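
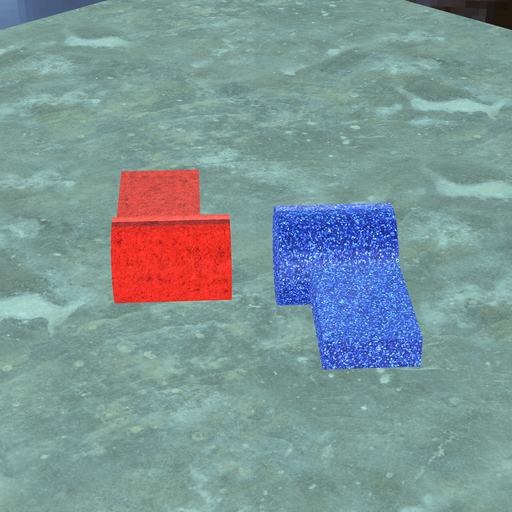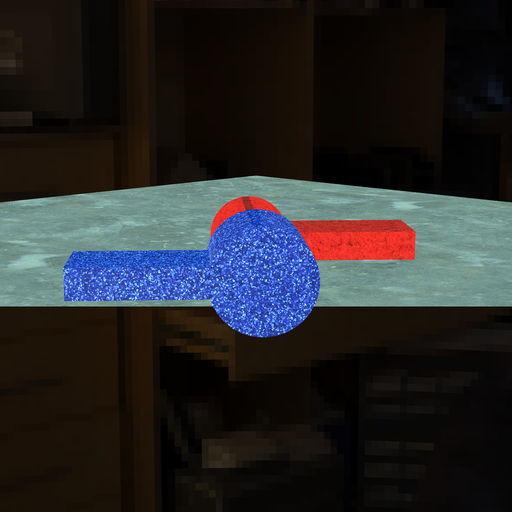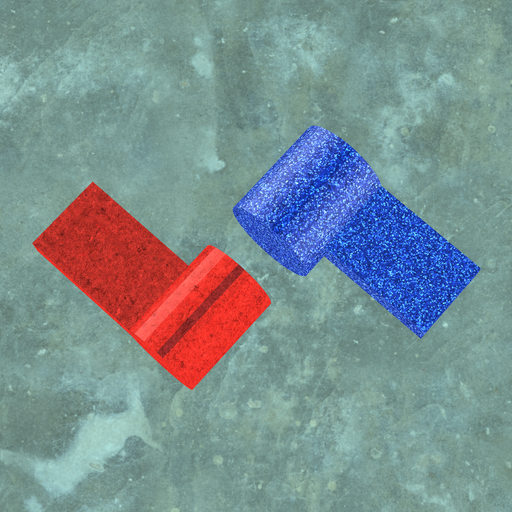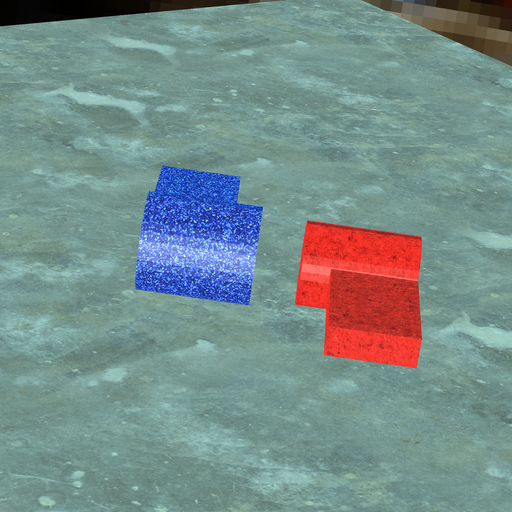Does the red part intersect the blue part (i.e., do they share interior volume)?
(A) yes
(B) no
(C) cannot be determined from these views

(B) no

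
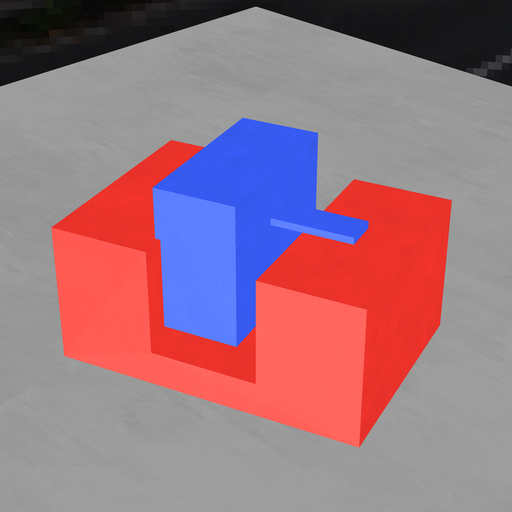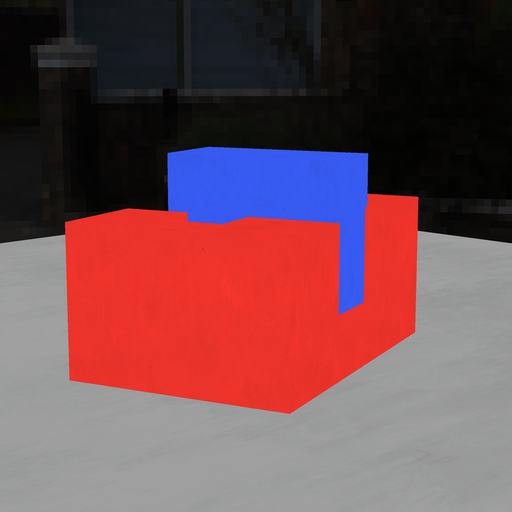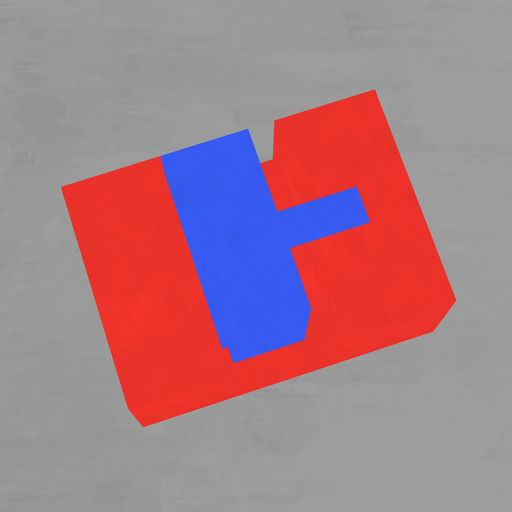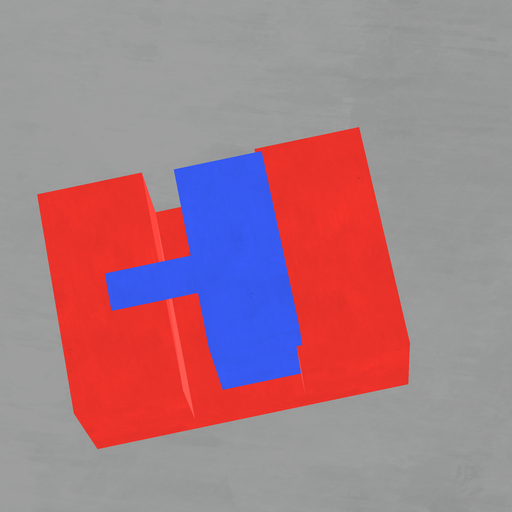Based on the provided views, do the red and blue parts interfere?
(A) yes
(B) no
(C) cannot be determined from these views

(A) yes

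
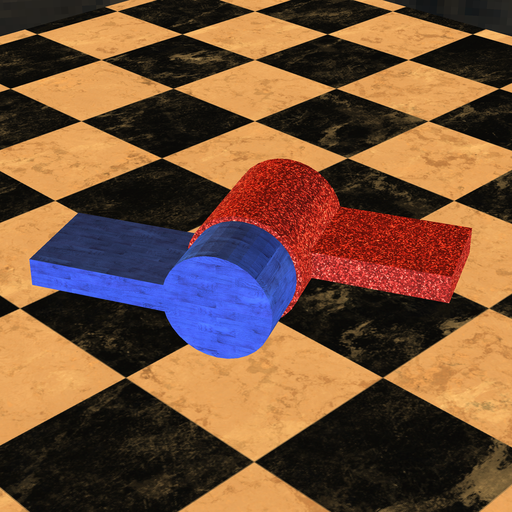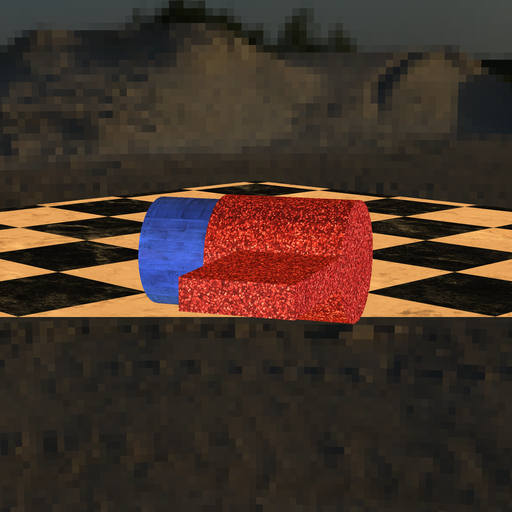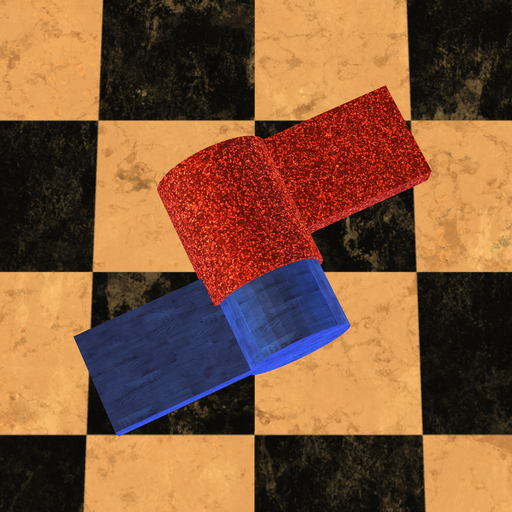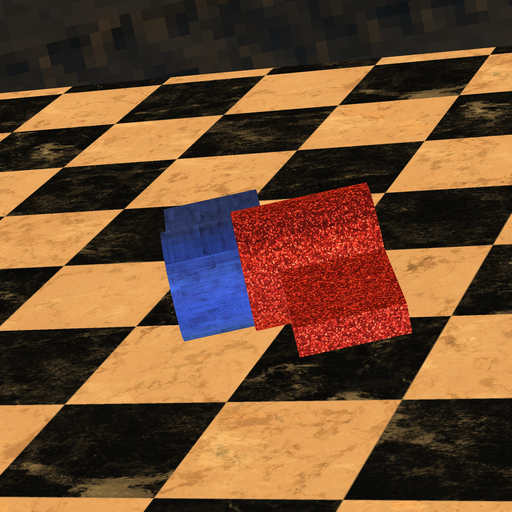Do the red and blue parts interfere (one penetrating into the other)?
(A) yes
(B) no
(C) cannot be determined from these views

(A) yes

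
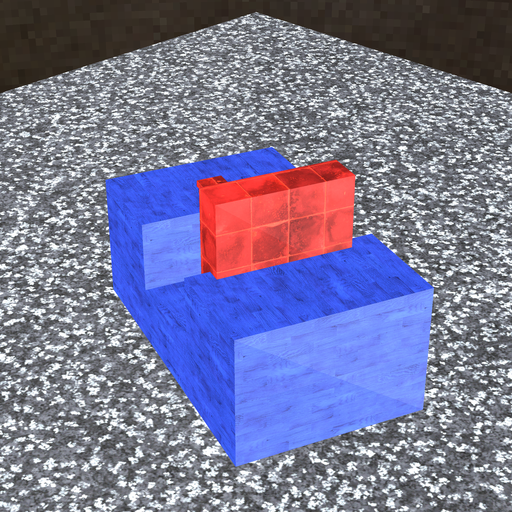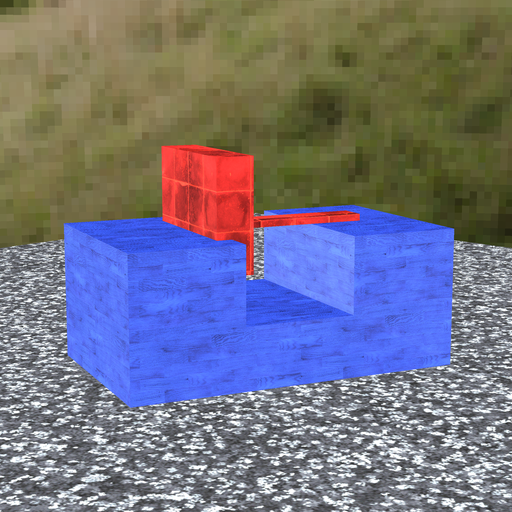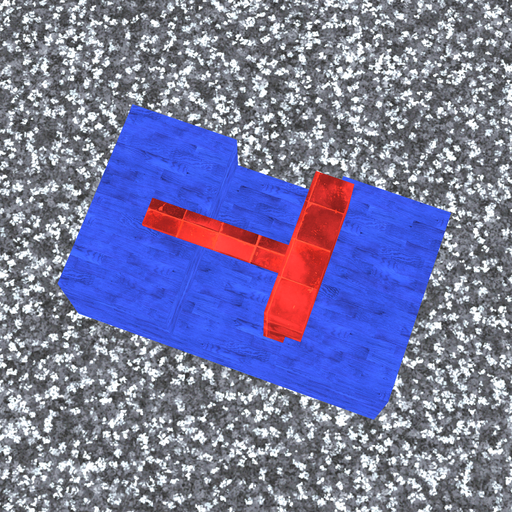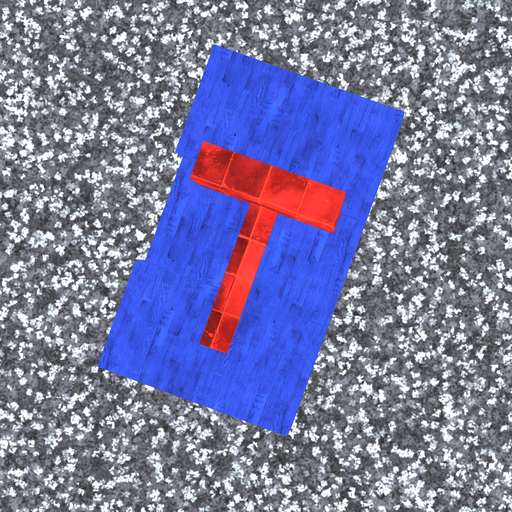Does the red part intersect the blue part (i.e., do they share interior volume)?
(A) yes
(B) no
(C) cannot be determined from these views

(A) yes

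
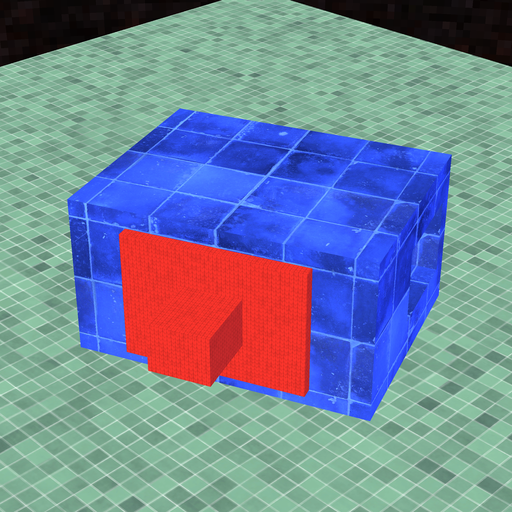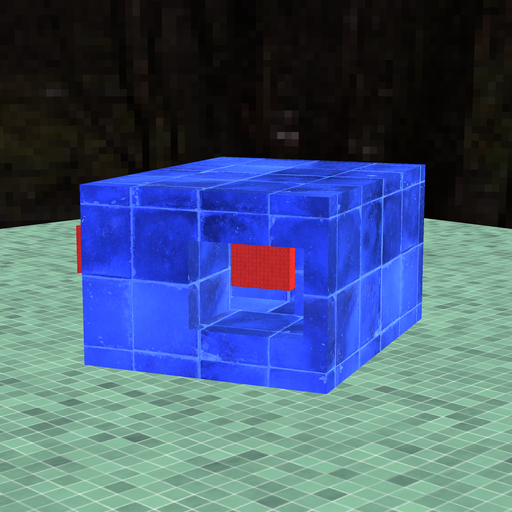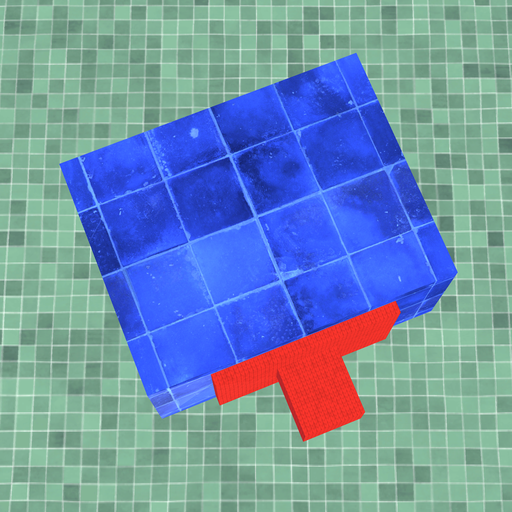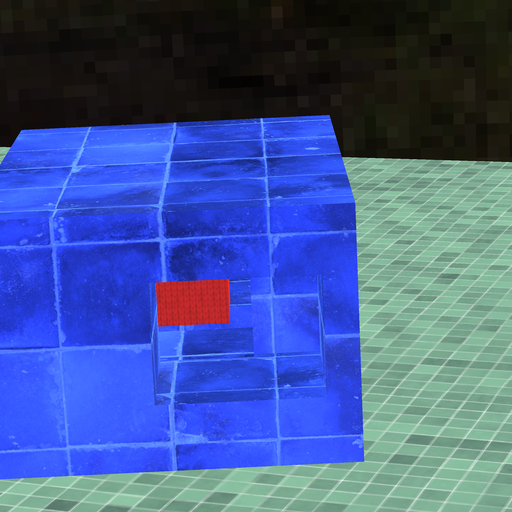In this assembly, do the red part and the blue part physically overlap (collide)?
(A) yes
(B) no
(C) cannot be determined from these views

(B) no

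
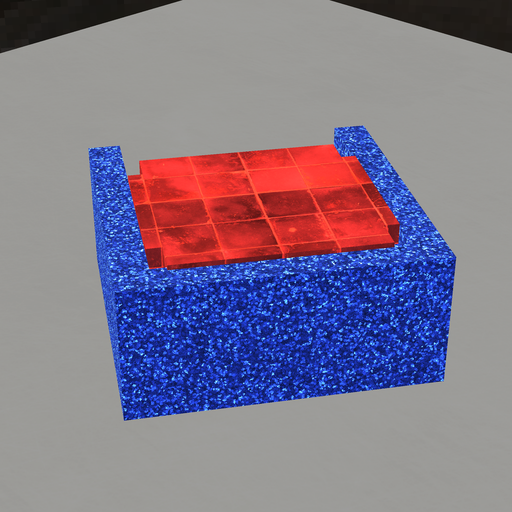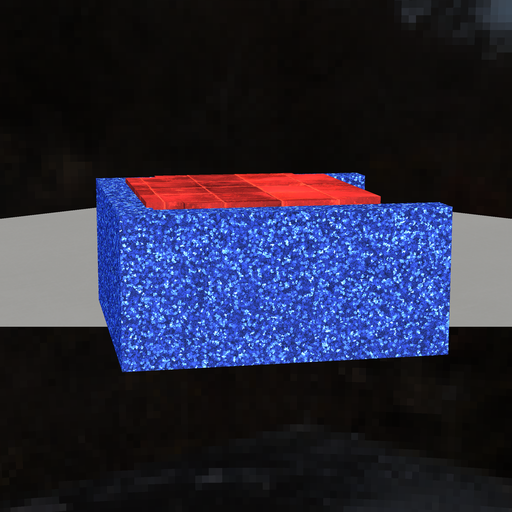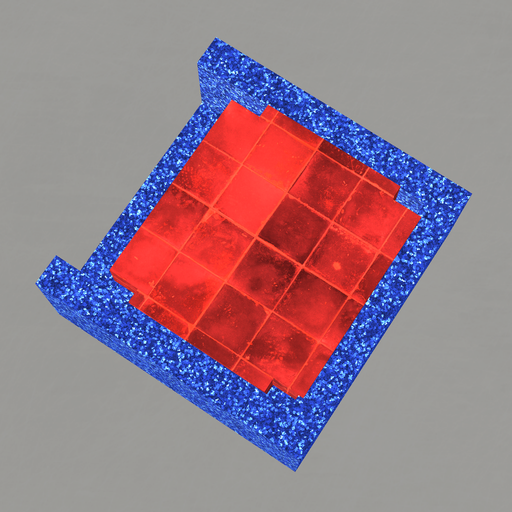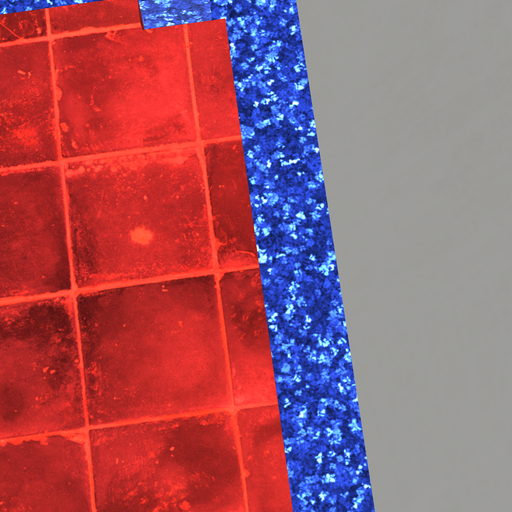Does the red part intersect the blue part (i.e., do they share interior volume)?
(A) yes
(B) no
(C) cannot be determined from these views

(A) yes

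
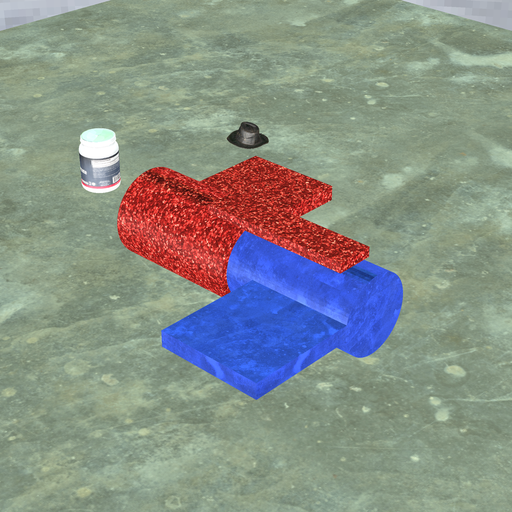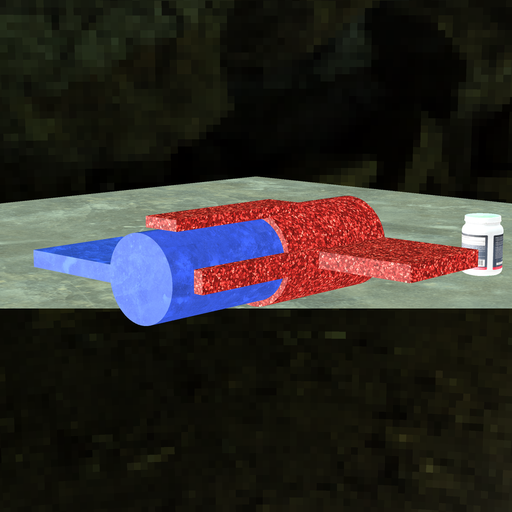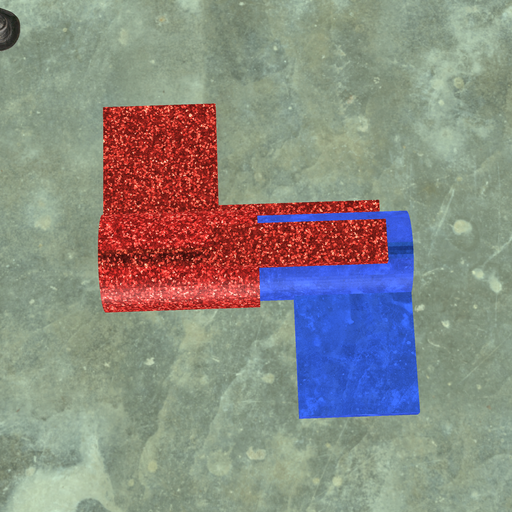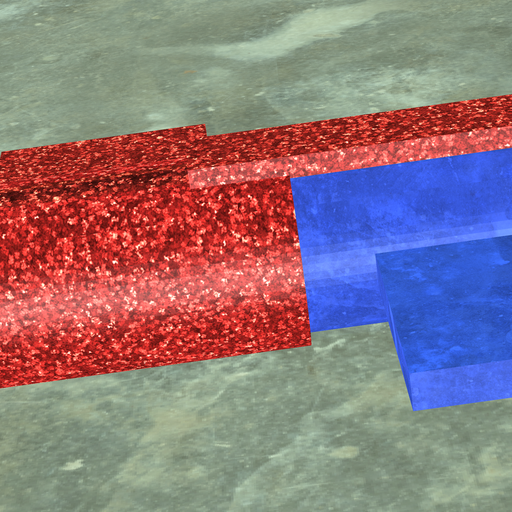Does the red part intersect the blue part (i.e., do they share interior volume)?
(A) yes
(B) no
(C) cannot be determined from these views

(A) yes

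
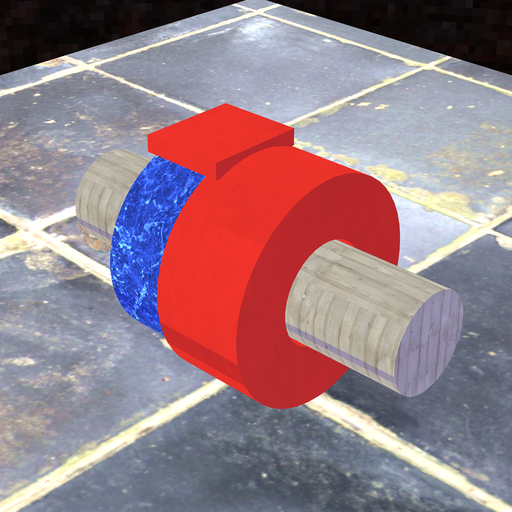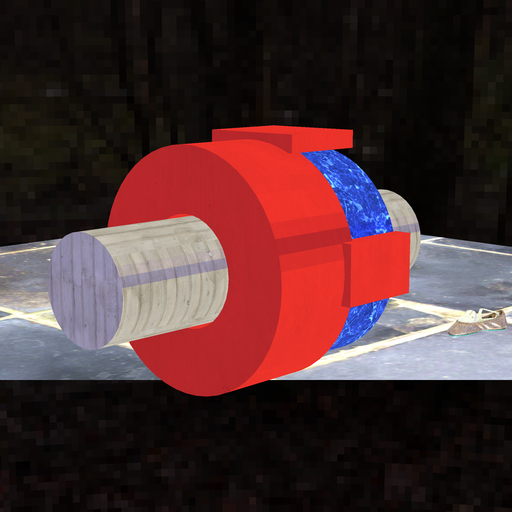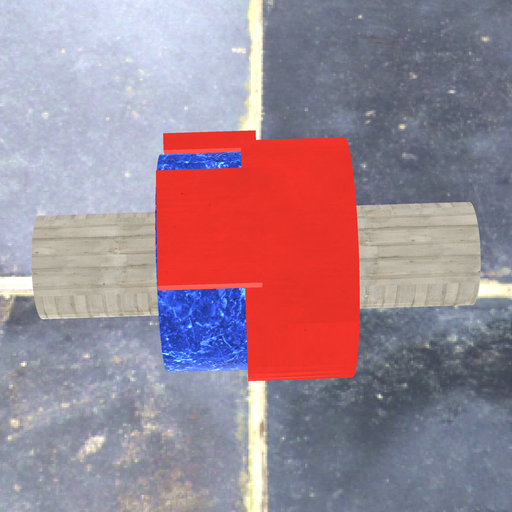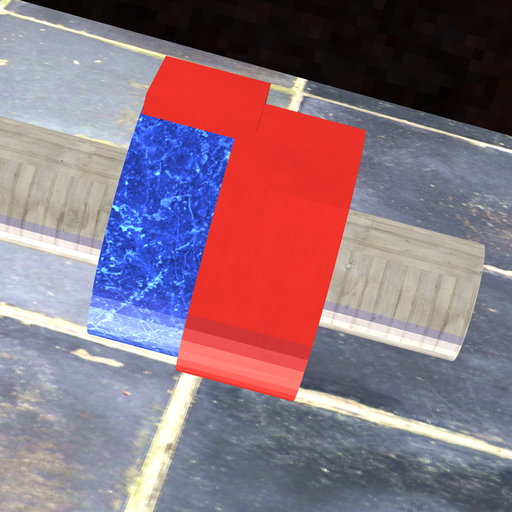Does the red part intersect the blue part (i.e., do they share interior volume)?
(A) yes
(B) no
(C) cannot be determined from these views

(A) yes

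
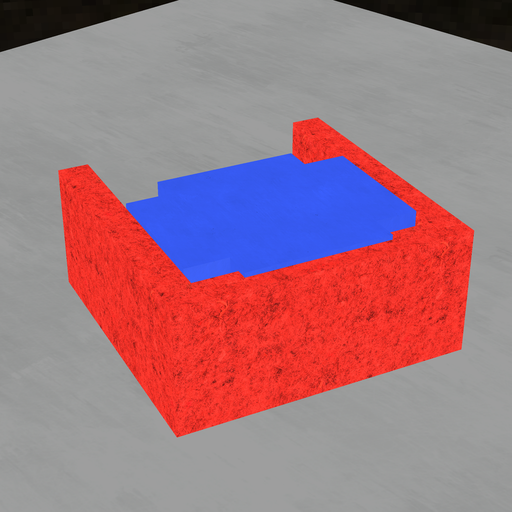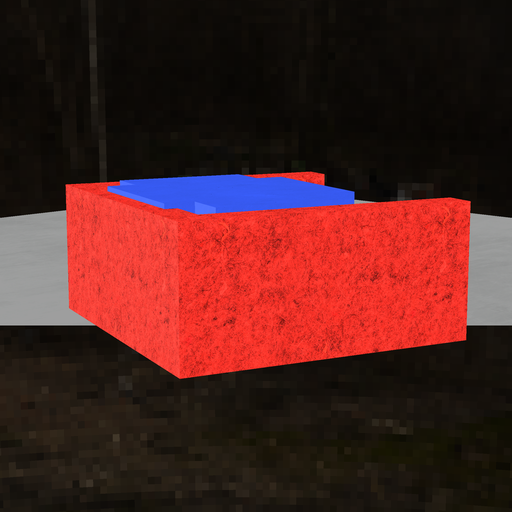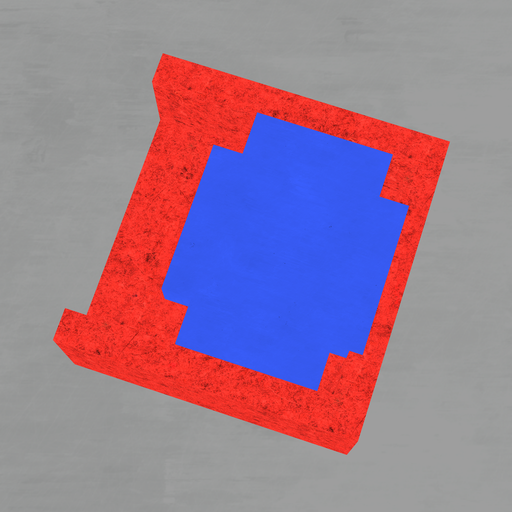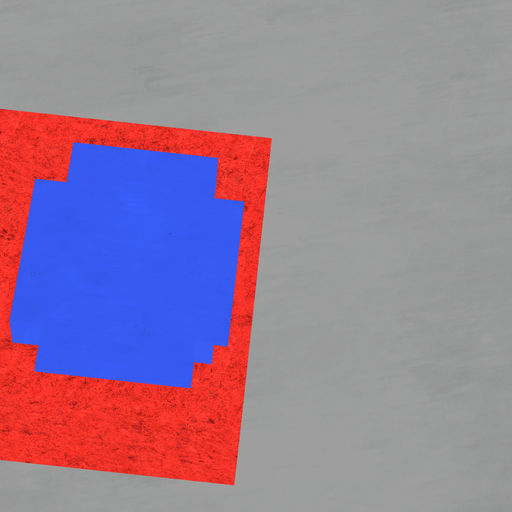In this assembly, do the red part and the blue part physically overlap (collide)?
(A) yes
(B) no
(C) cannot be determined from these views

(A) yes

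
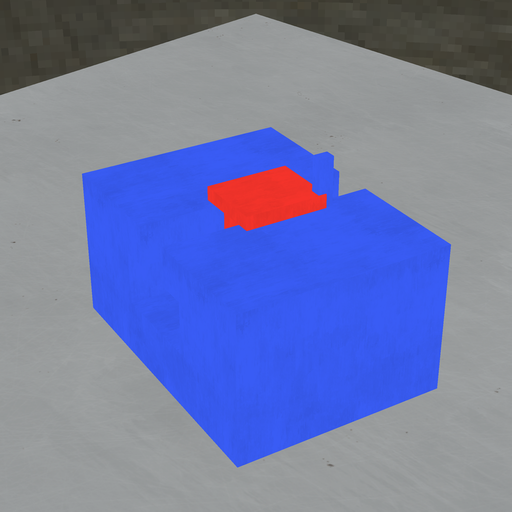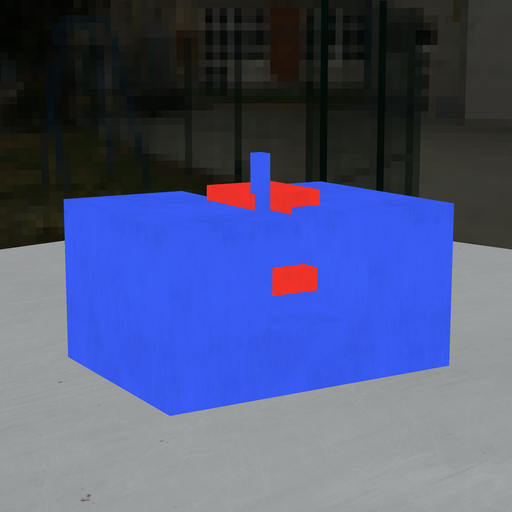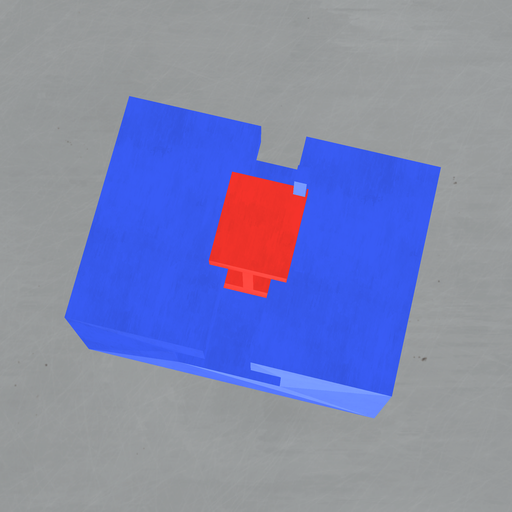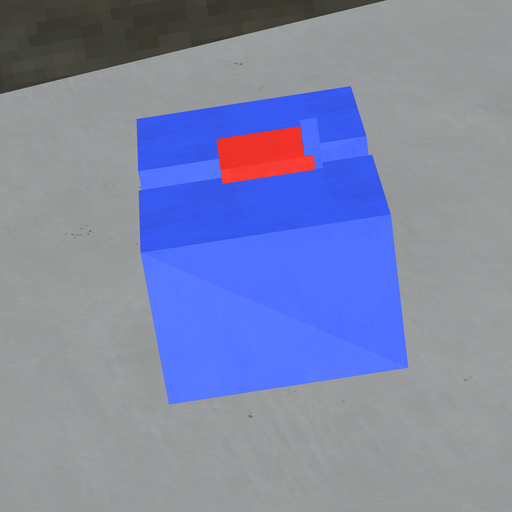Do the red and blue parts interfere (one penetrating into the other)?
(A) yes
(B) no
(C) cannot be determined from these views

(A) yes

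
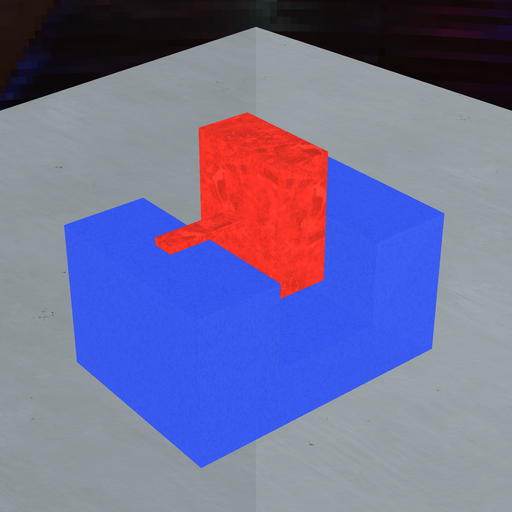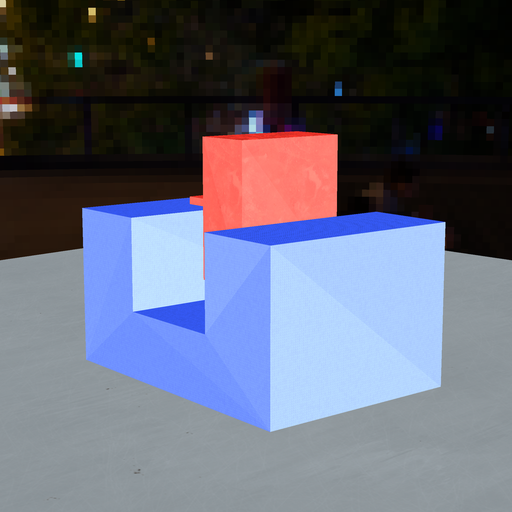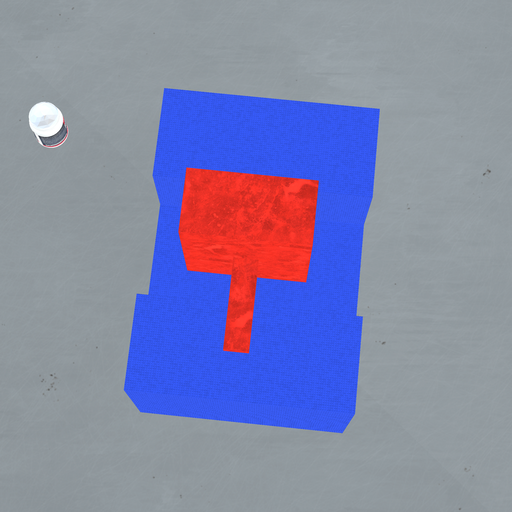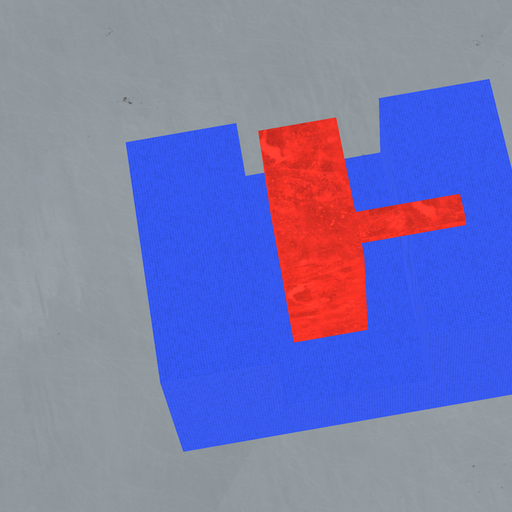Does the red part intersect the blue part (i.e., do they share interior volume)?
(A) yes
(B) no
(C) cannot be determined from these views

(B) no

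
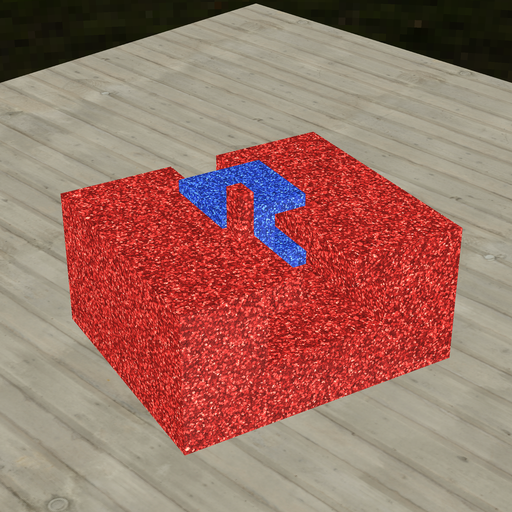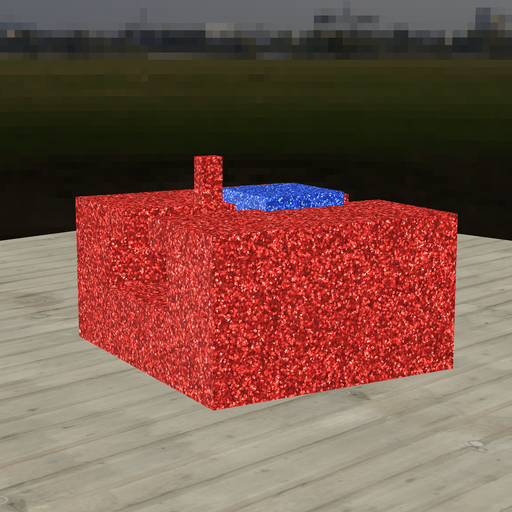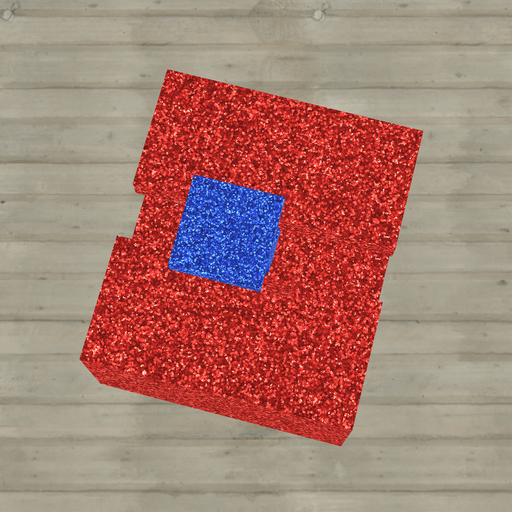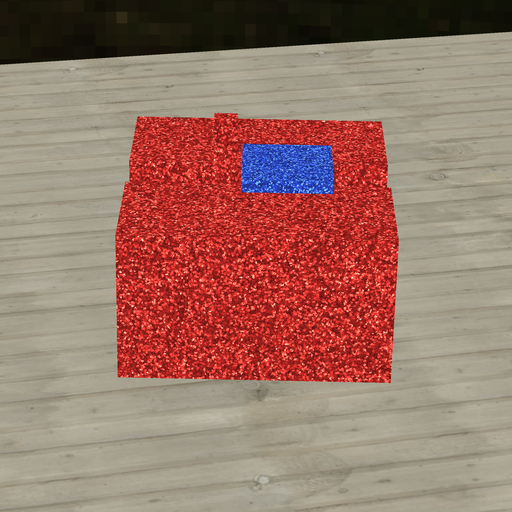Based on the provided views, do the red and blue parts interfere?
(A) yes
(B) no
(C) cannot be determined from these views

(B) no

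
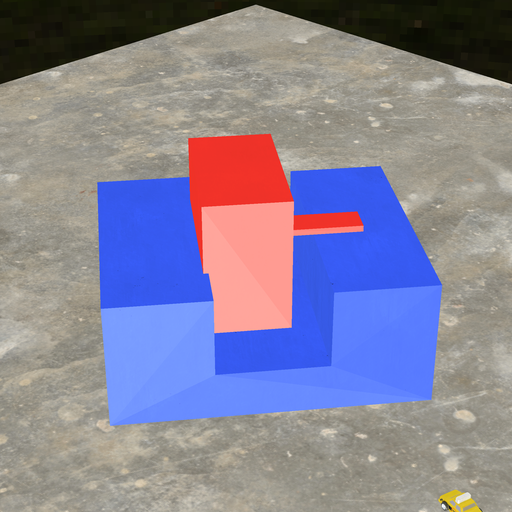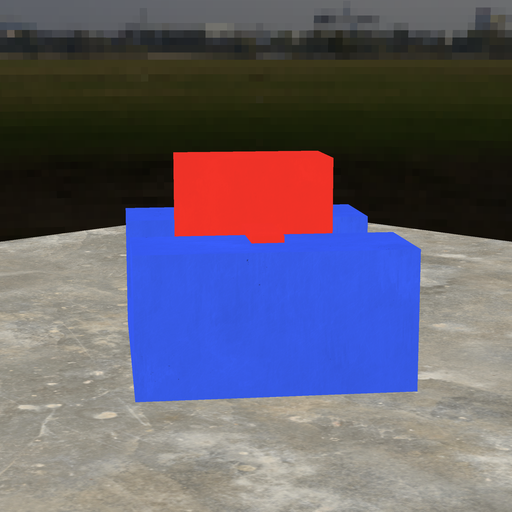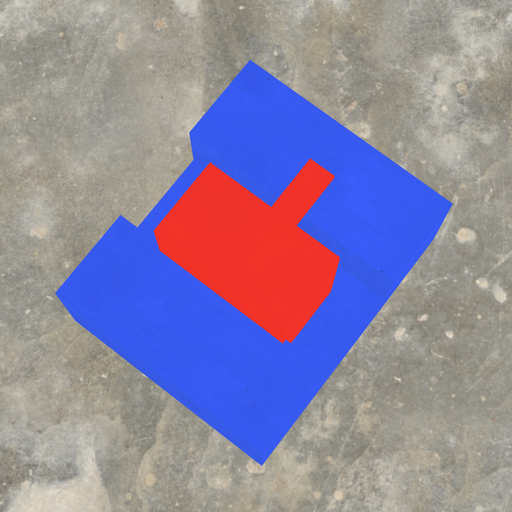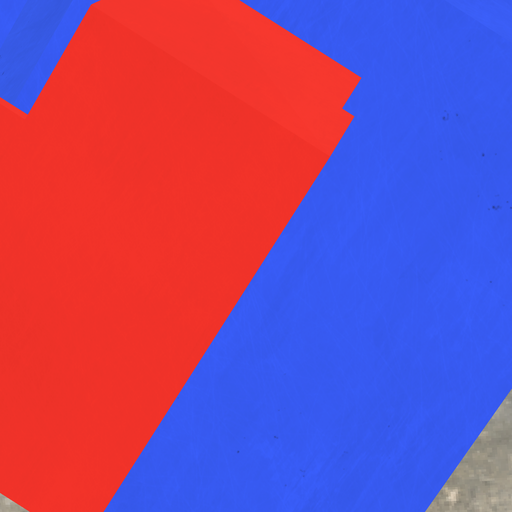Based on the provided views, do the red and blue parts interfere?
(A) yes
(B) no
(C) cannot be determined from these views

(A) yes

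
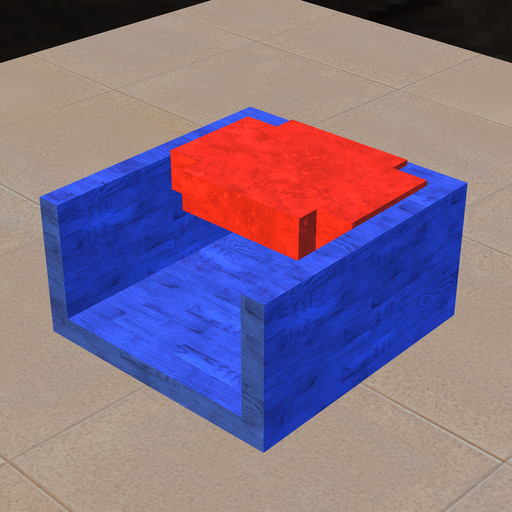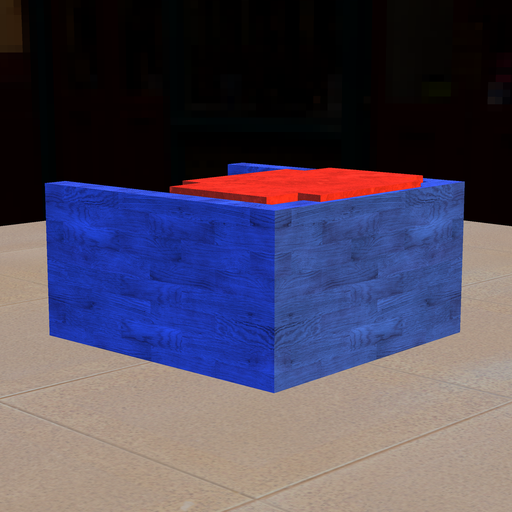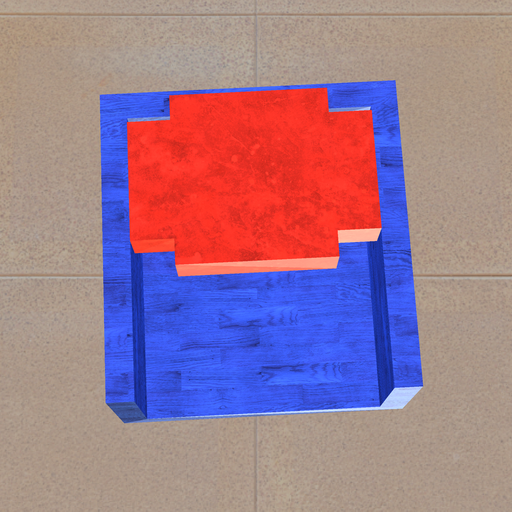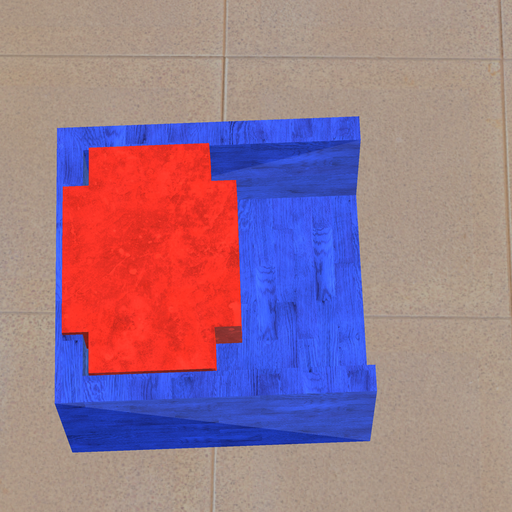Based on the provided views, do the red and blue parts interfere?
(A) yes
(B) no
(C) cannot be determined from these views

(A) yes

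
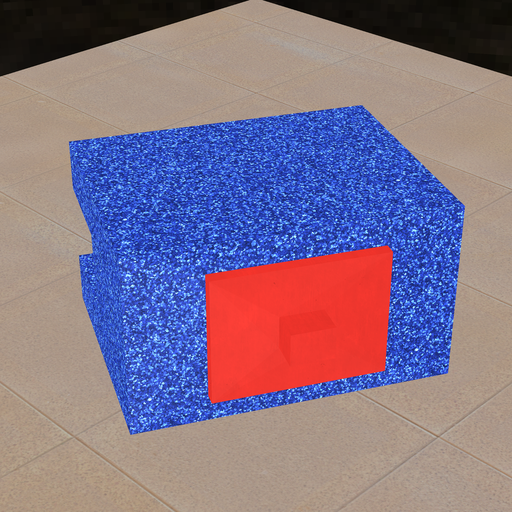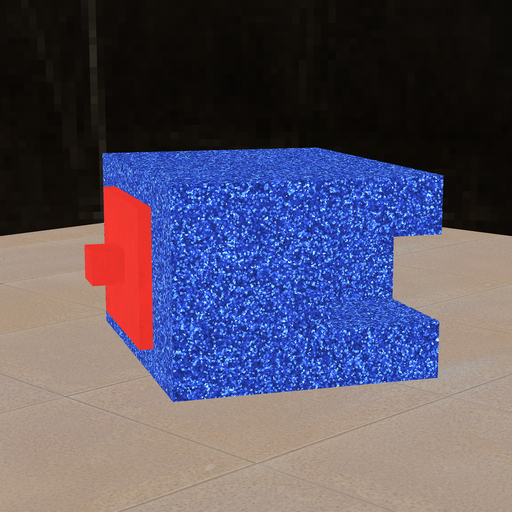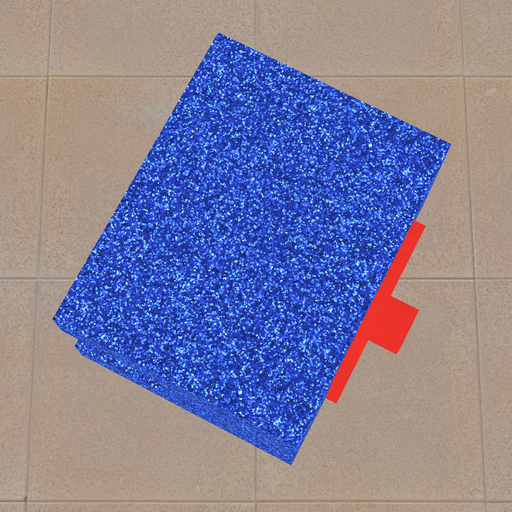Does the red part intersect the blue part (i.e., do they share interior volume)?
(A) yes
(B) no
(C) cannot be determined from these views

(C) cannot be determined from these views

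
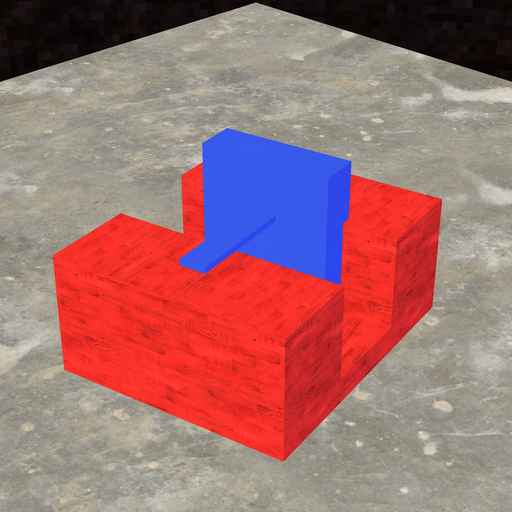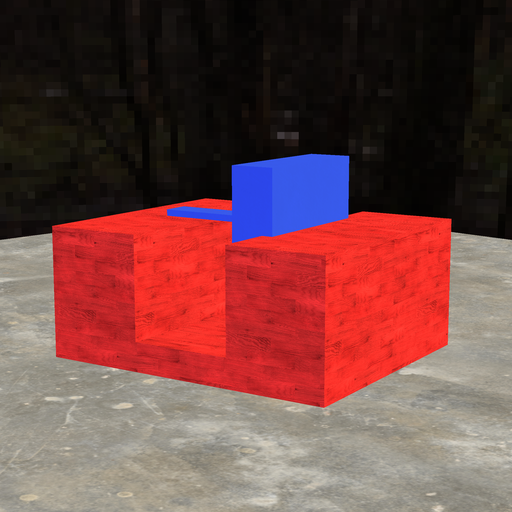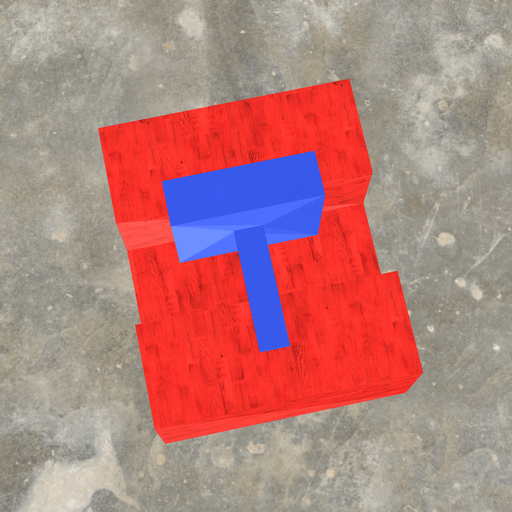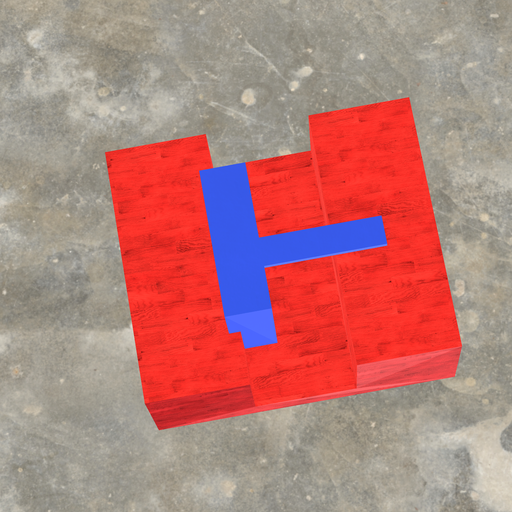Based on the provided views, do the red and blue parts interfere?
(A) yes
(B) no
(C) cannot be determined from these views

(A) yes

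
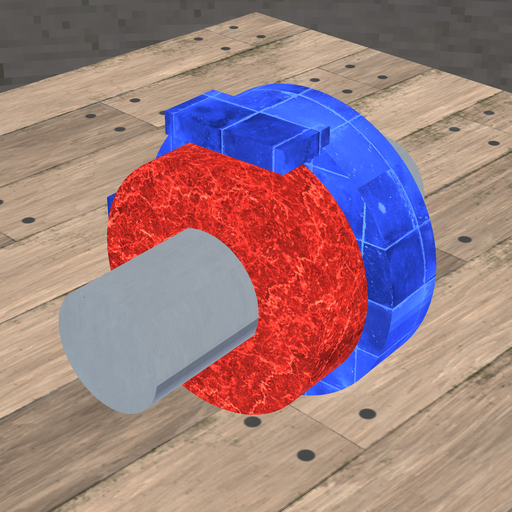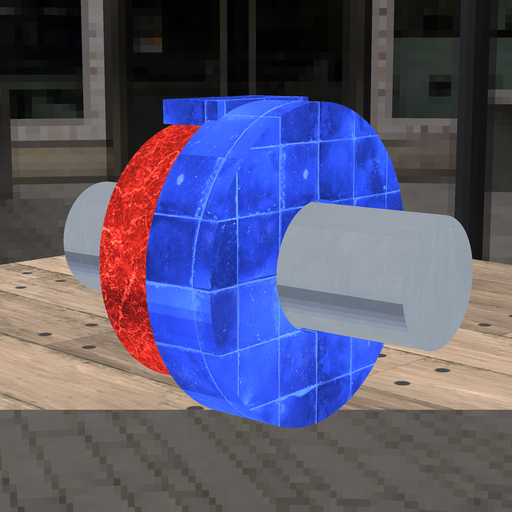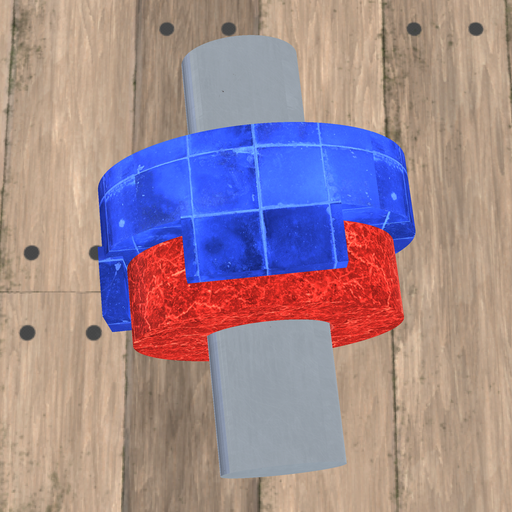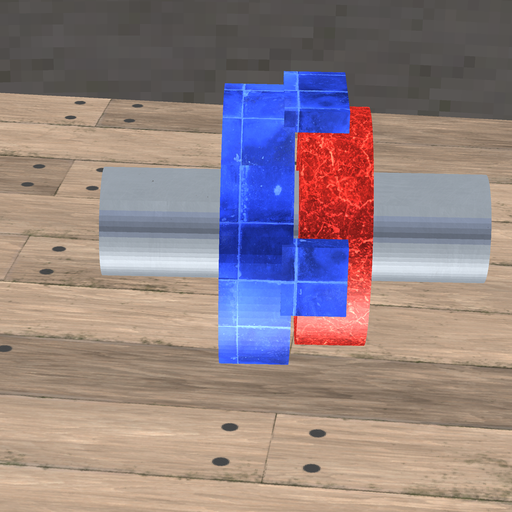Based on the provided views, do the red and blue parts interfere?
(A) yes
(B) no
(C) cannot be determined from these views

(B) no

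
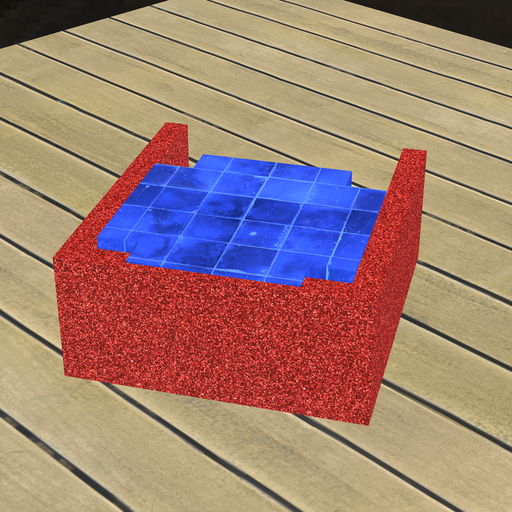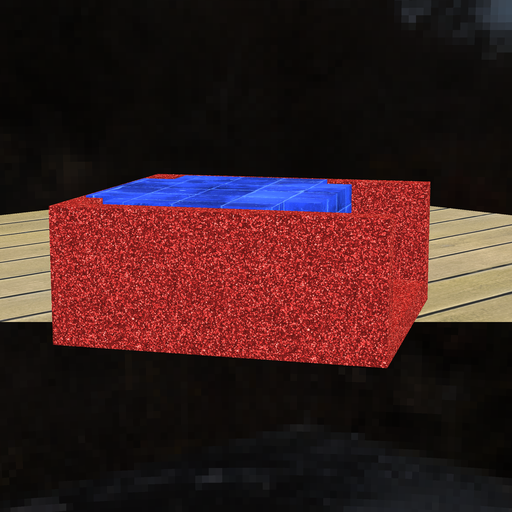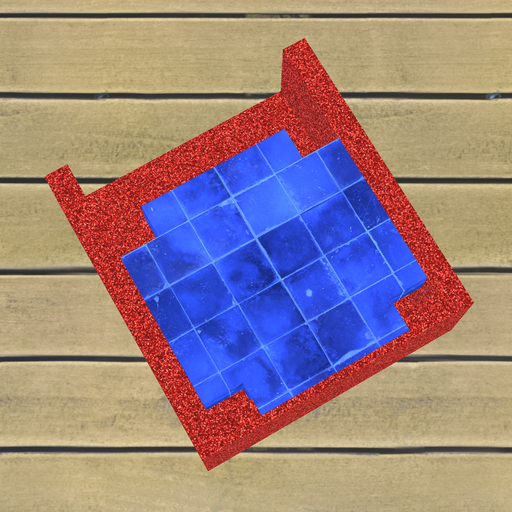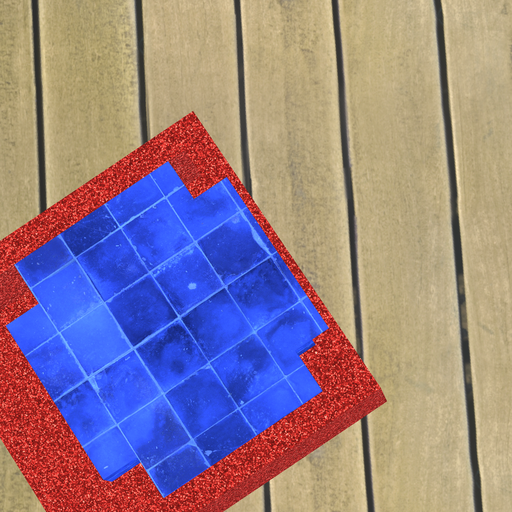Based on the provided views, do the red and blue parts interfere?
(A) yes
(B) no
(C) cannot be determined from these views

(A) yes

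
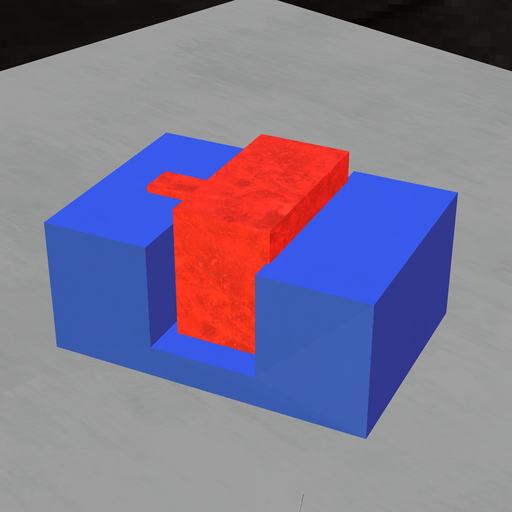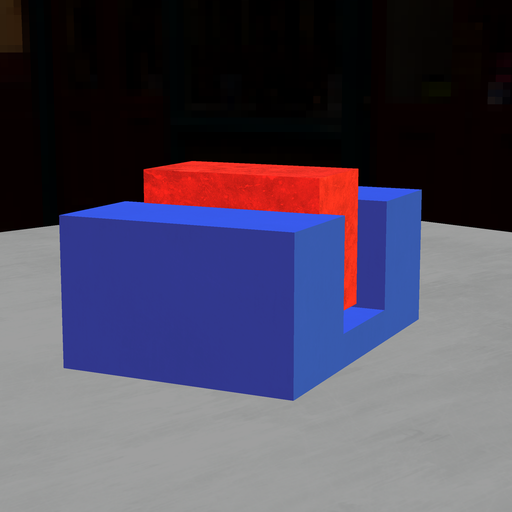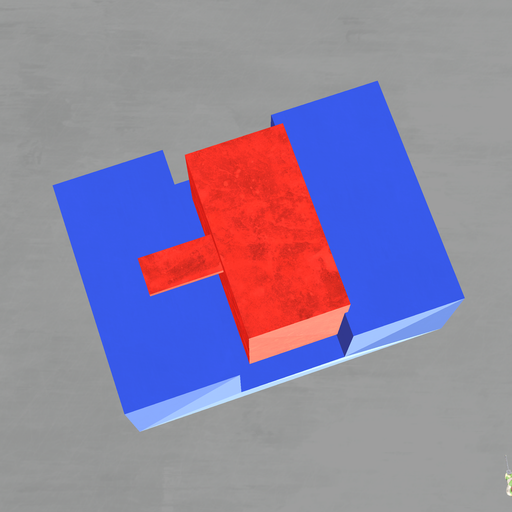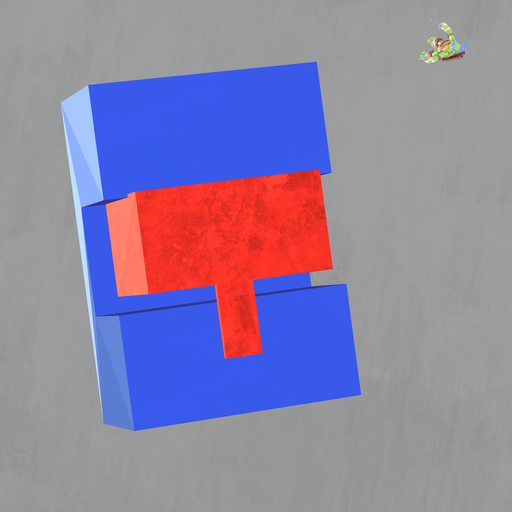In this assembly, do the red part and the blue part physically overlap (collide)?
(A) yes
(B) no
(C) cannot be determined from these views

(A) yes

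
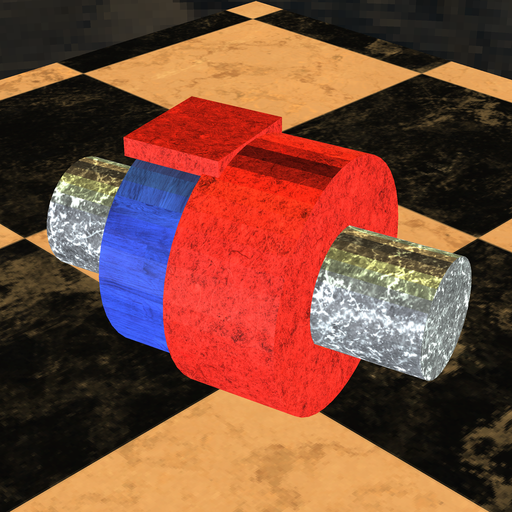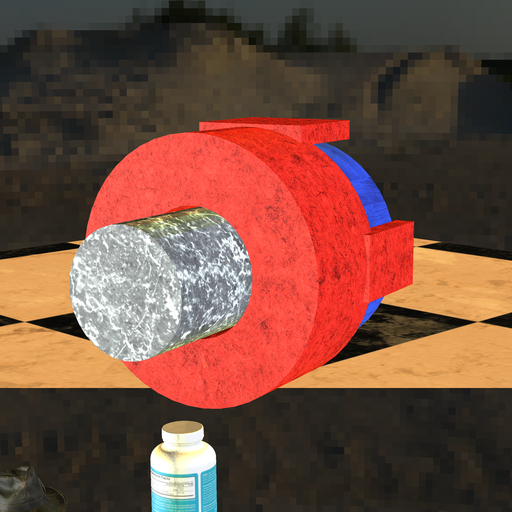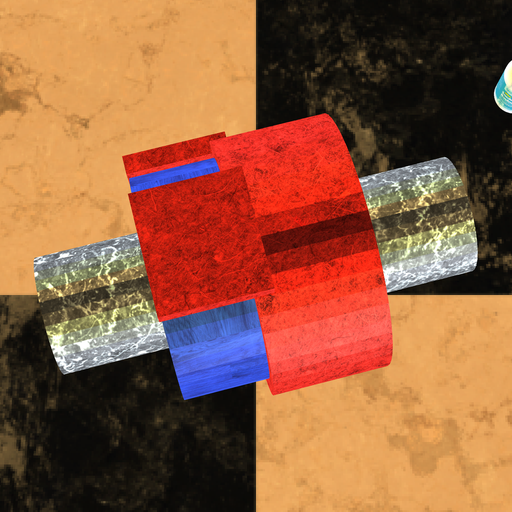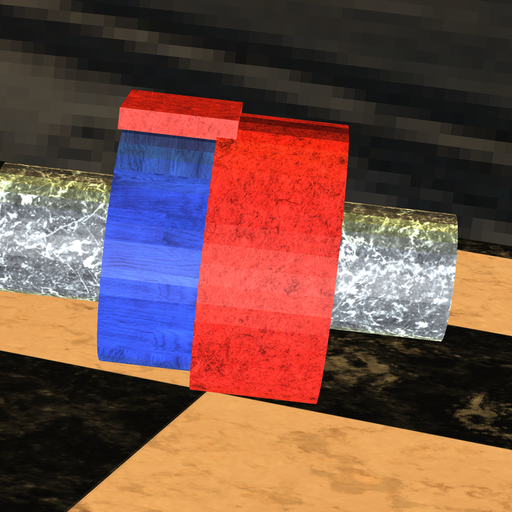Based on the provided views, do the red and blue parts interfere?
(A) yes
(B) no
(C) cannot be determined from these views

(A) yes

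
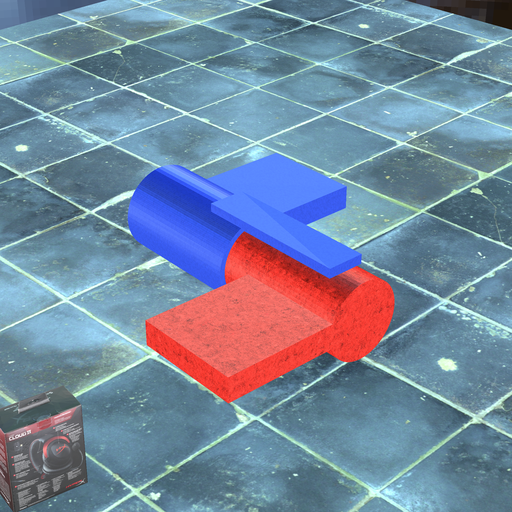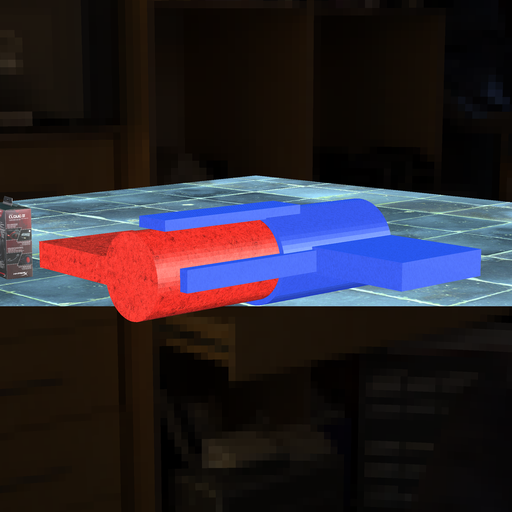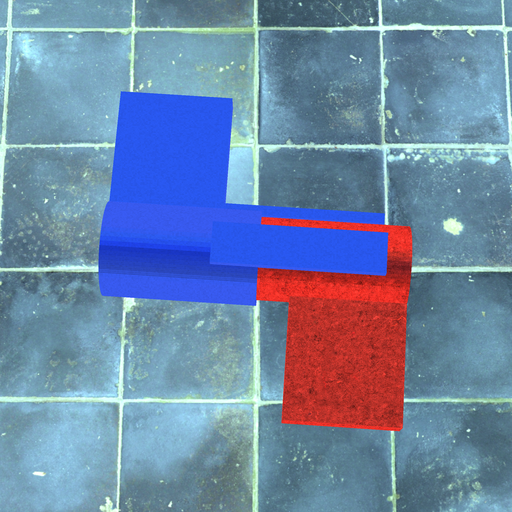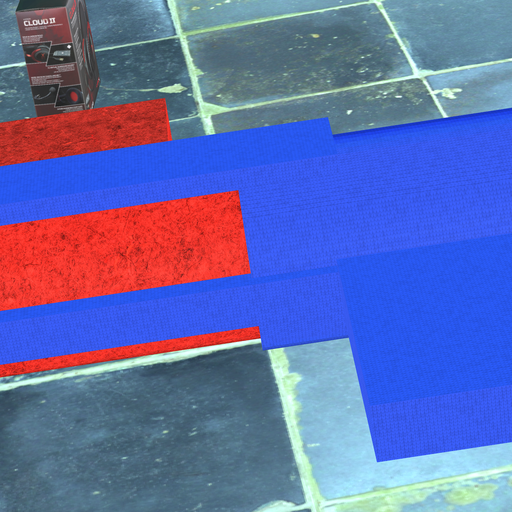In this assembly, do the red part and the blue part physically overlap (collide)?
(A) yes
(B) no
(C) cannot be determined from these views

(A) yes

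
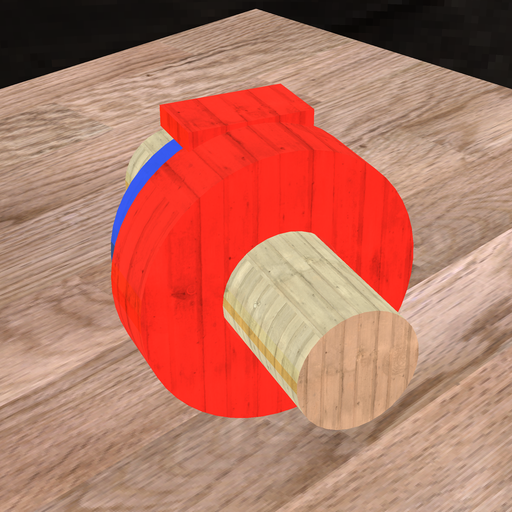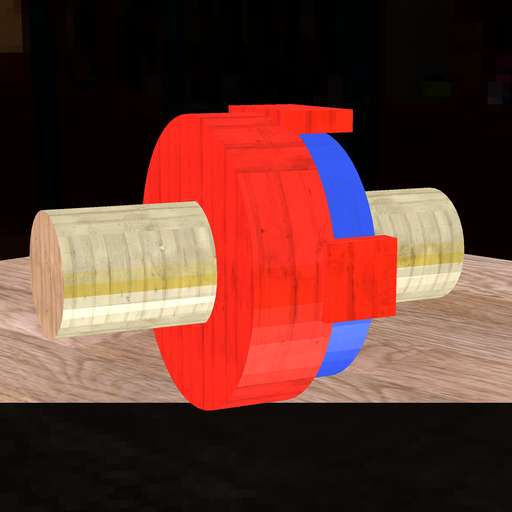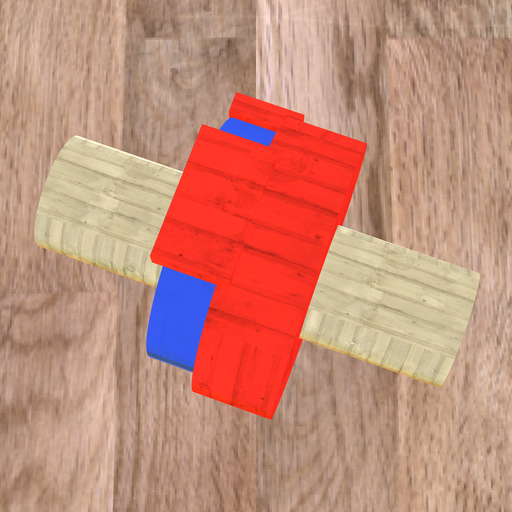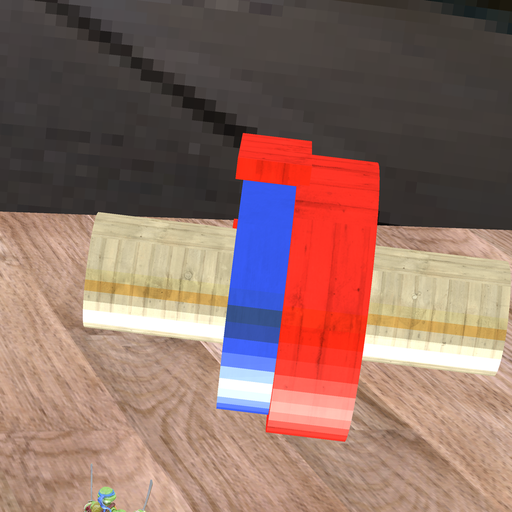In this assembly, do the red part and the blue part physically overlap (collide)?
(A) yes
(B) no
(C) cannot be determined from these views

(A) yes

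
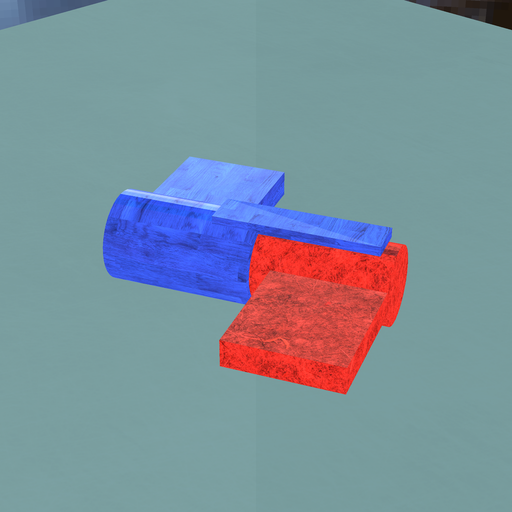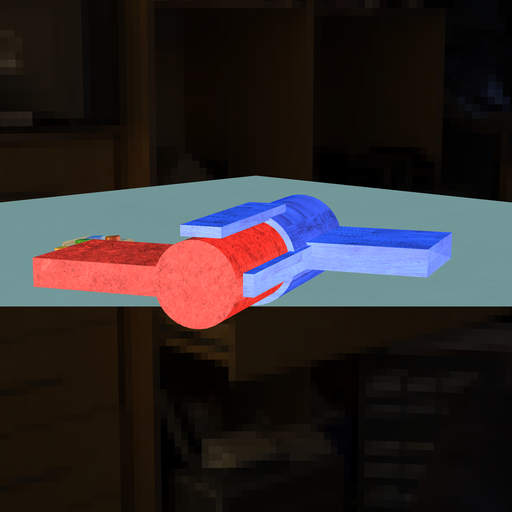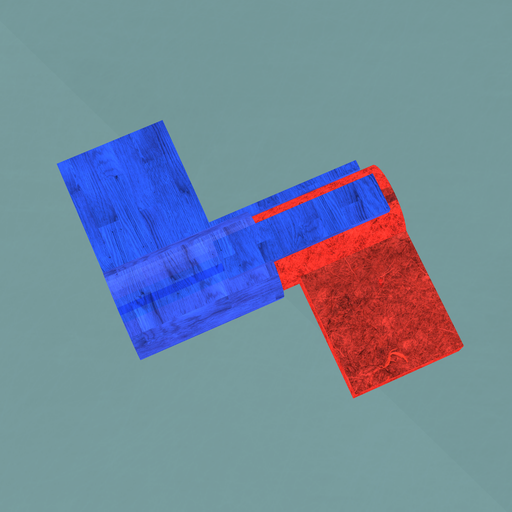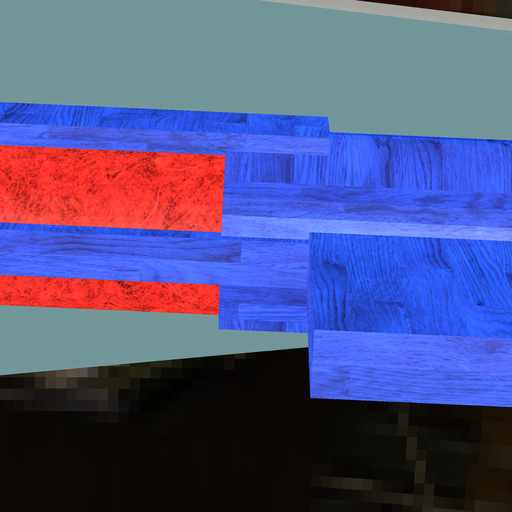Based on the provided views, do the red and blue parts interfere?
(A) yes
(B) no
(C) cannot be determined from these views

(A) yes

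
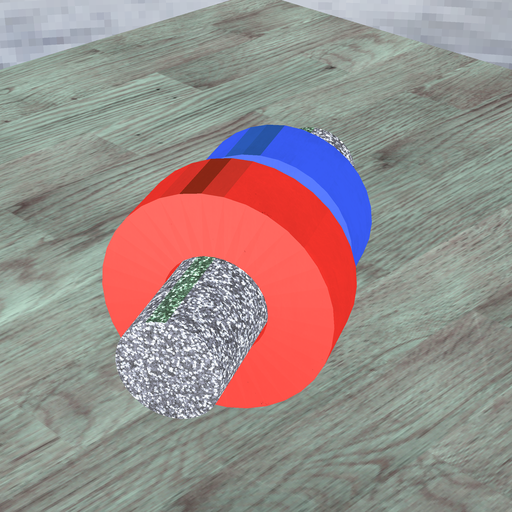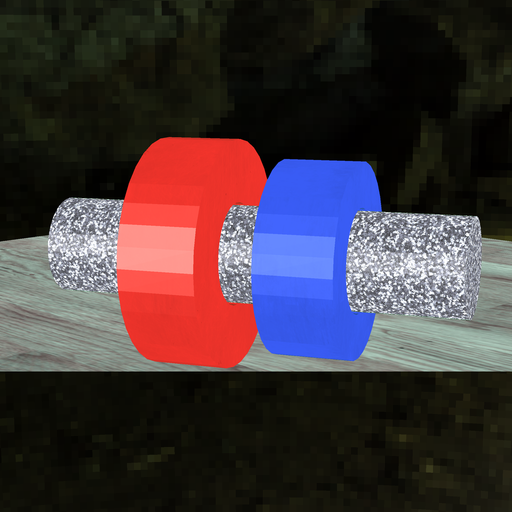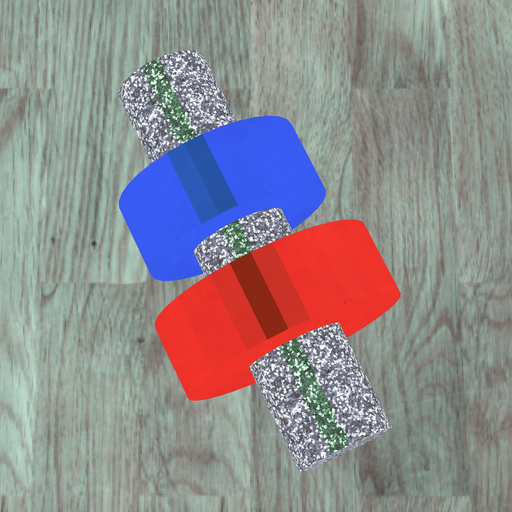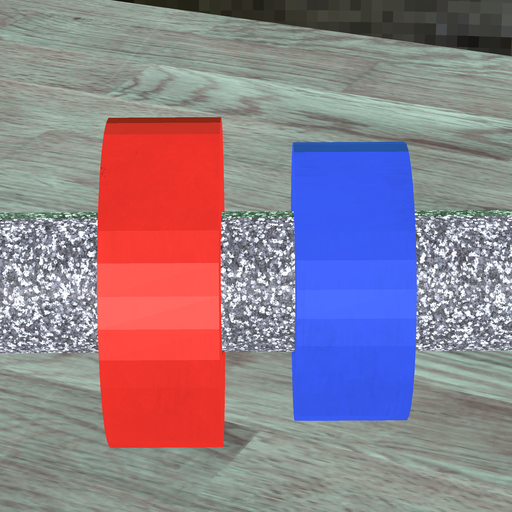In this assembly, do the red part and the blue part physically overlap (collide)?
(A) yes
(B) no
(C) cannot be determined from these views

(B) no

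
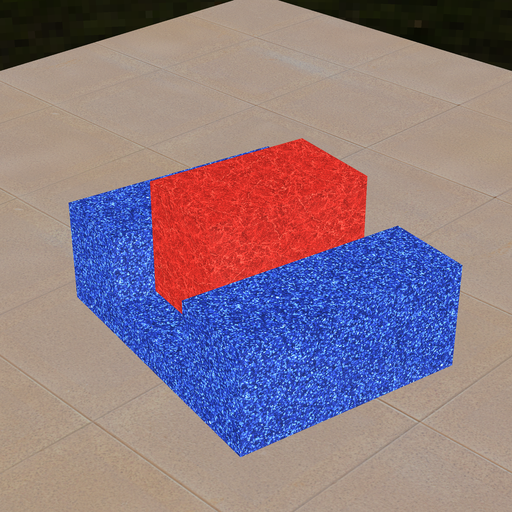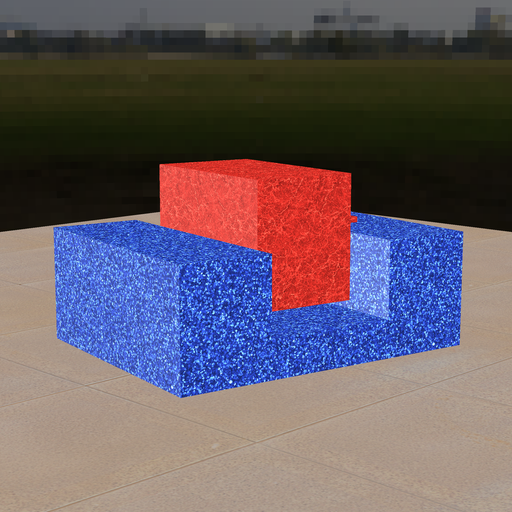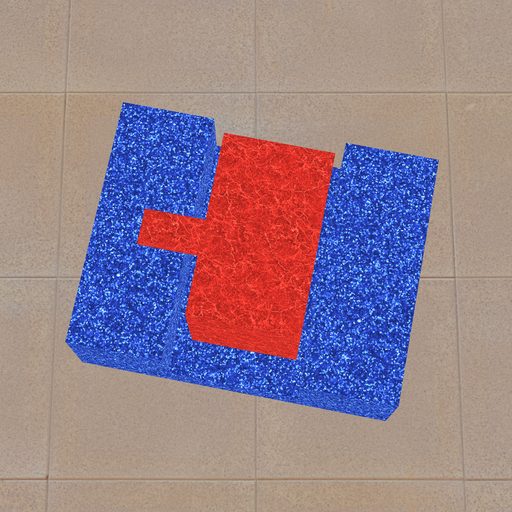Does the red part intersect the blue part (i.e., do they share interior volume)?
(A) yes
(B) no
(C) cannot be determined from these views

(B) no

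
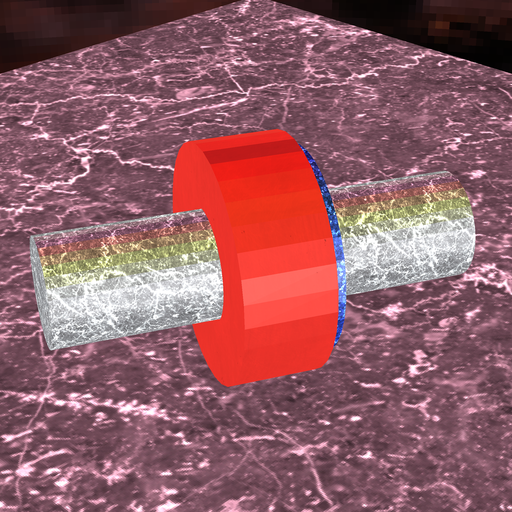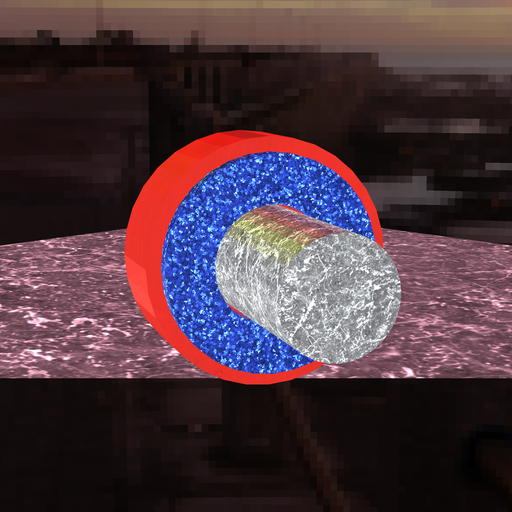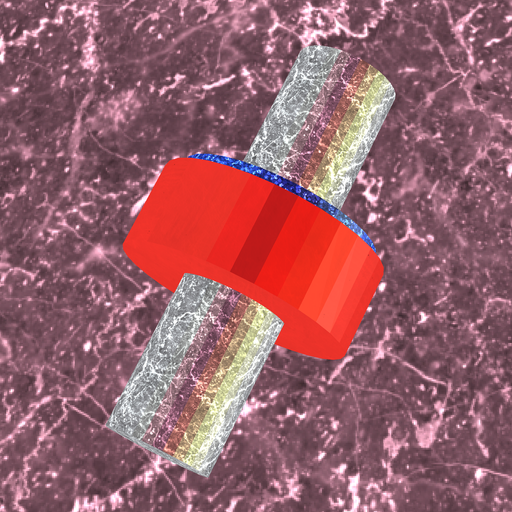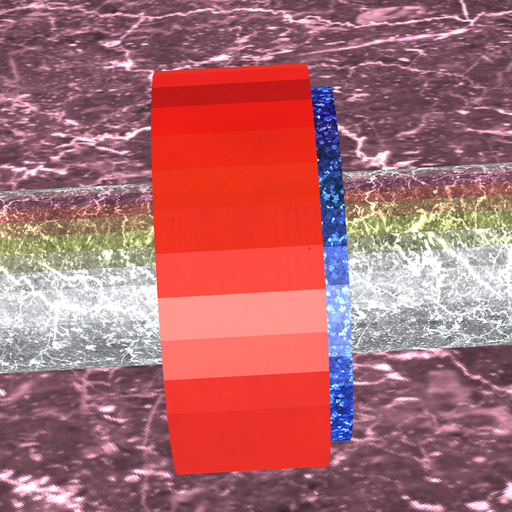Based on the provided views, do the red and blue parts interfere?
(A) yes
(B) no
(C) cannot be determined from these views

(A) yes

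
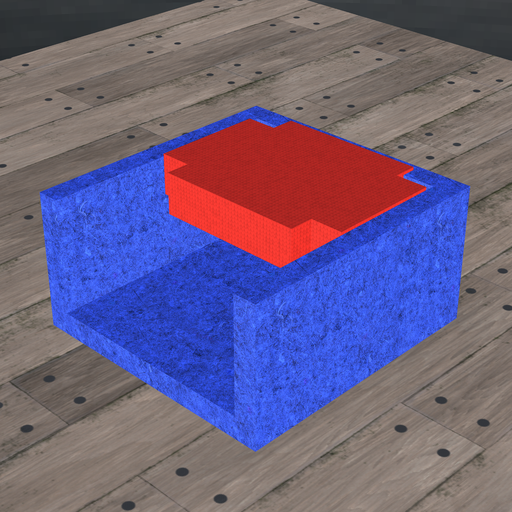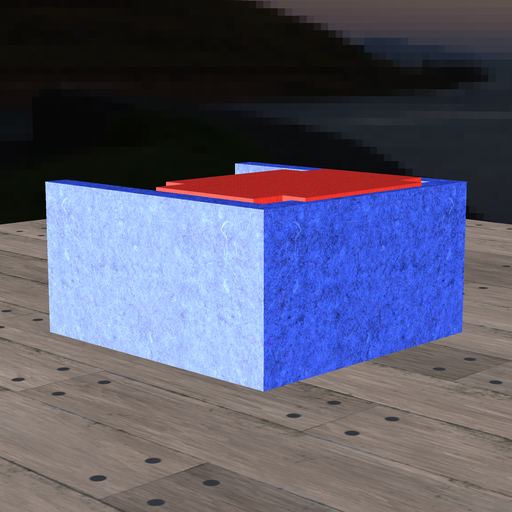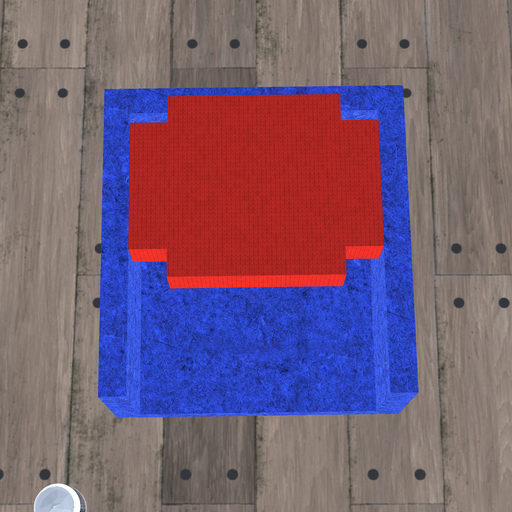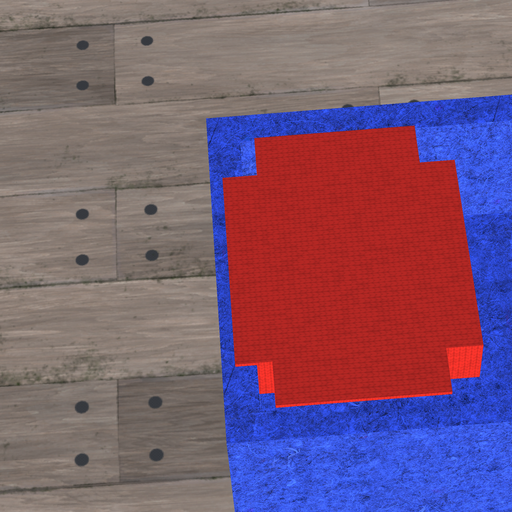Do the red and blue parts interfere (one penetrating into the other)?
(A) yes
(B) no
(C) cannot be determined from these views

(A) yes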